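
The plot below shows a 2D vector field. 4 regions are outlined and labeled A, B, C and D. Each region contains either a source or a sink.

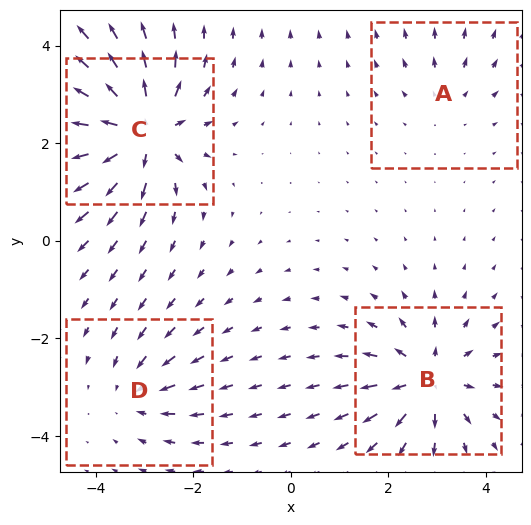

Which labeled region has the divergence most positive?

C

Divergence at each region's feature centre — A: about +3, B: about +7, C: about +9, D: about -4. Region C is most positive.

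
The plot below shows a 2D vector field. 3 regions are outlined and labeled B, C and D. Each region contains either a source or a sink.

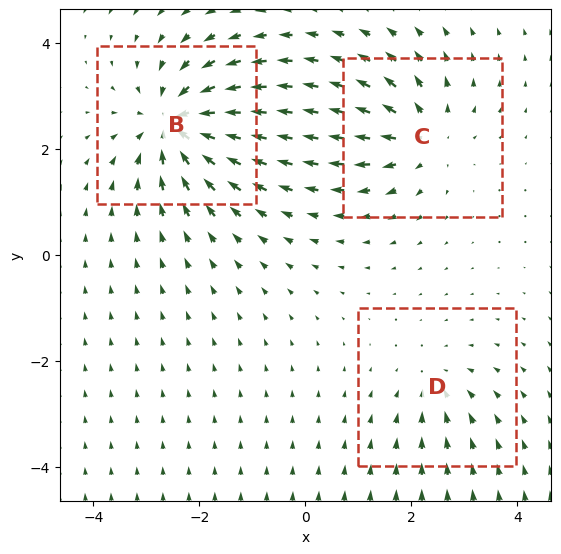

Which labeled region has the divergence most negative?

B

Divergence at each region's feature centre — B: about -5, C: about +4, D: about -2. Region B is most negative.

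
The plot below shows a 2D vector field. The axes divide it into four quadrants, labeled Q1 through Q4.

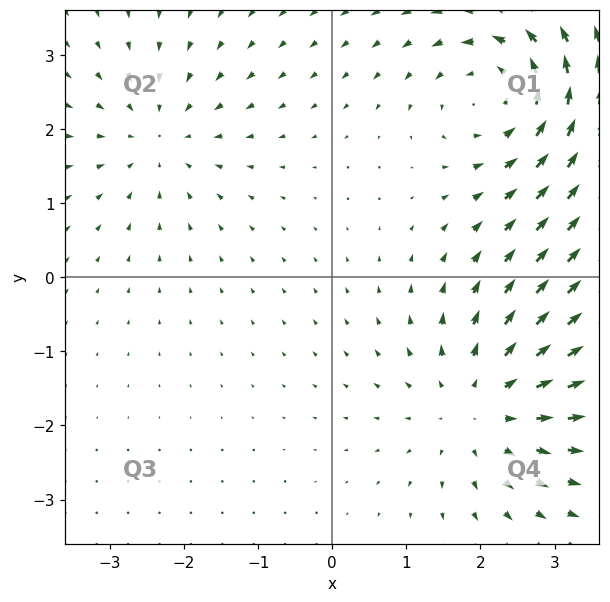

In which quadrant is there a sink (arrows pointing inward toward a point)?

The sink sits at approximately (-2.3, 1.9), which lies in quadrant Q2. The divergence there is about -3, negative as expected for a sink.

Q2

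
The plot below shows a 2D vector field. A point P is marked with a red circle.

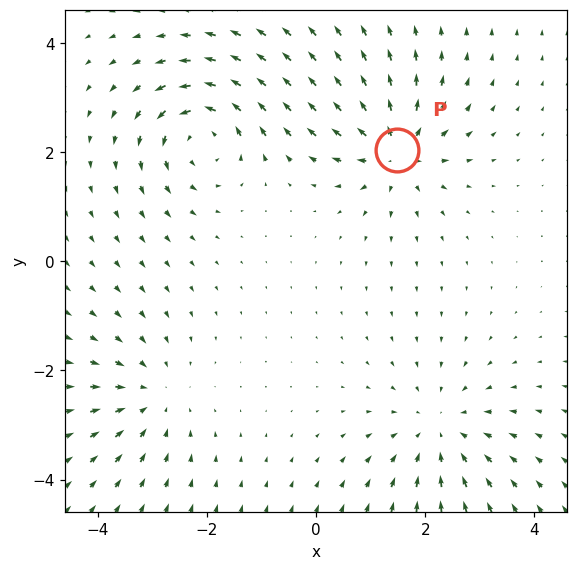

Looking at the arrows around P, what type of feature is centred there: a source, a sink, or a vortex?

source

At P (1.5, 2.0) the arrows spread outward. Divergence about +6, curl ≈0 — positive divergence with near-zero curl is a source.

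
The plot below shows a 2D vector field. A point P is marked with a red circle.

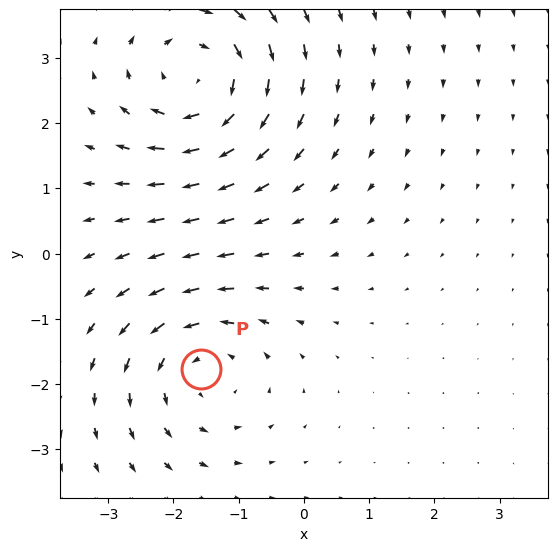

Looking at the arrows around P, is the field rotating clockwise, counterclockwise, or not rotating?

counterclockwise

Near P at (-1.6, -1.8) the arrows circulate counterclockwise. The curl (z-component) there is about +3; positive curl means counterclockwise rotation.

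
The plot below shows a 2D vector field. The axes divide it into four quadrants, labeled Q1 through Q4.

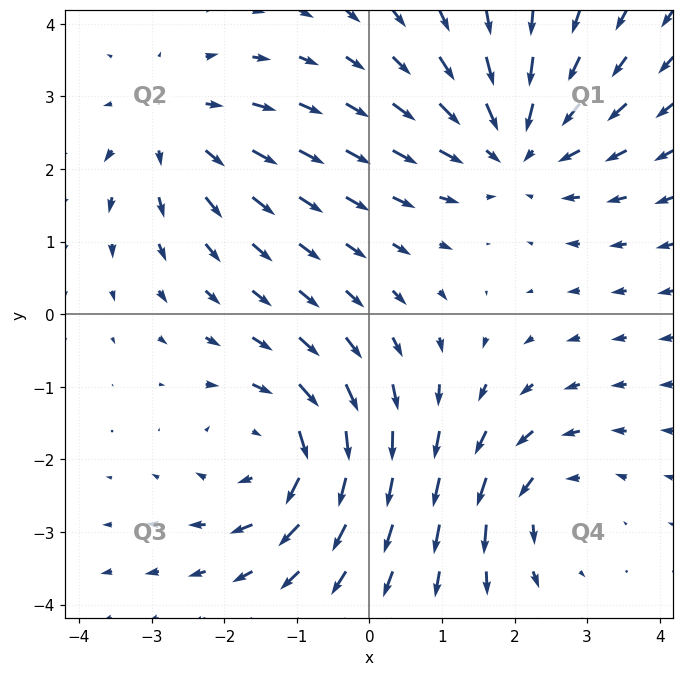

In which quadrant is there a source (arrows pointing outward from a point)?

Q2

The source sits at approximately (-2.7, 2.6), which lies in quadrant Q2. The divergence there is about +3, positive as expected for a source.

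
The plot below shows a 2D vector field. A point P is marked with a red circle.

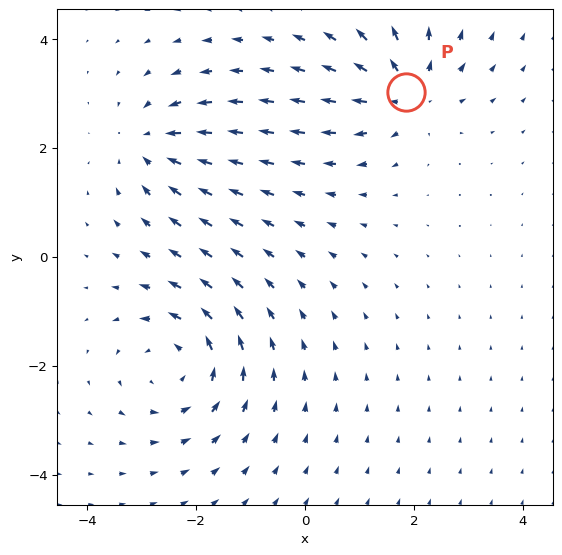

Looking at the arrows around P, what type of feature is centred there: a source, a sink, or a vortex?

source

At P (1.9, 3.0) the arrows spread outward. Divergence about +5, curl ≈0 — positive divergence with near-zero curl is a source.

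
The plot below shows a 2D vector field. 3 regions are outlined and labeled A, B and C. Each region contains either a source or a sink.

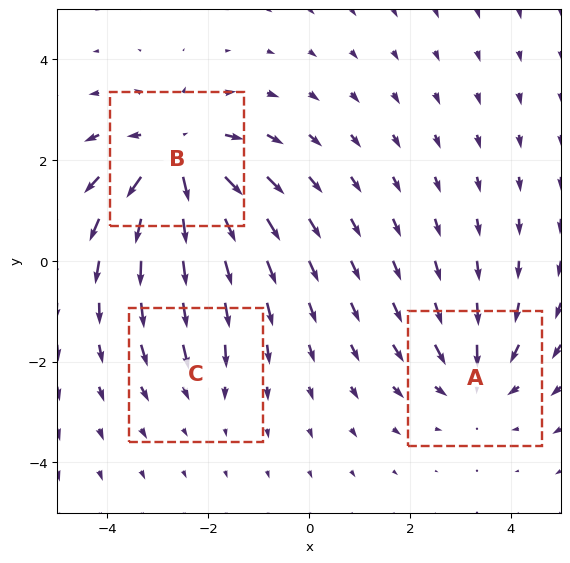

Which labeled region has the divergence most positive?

Divergence at each region's feature centre — A: about -3, B: about +5, C: about -2. Region B is most positive.

B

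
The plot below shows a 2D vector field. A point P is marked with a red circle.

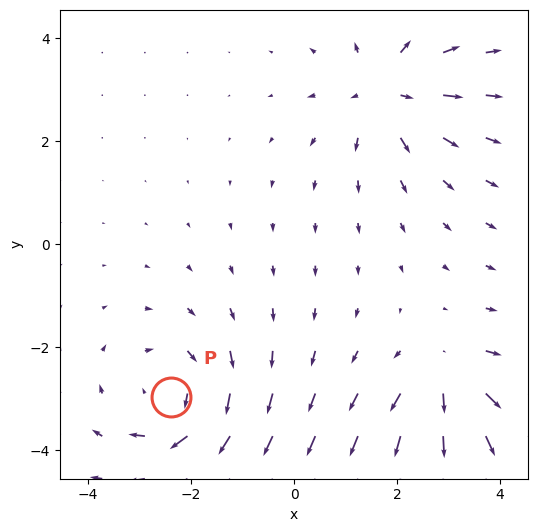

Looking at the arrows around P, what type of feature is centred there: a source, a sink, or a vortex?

At P (-2.4, -3.0) the arrows circulate clockwise. Divergence ≈0, curl about -4 — near-zero divergence with nonzero curl is a vortex.

vortex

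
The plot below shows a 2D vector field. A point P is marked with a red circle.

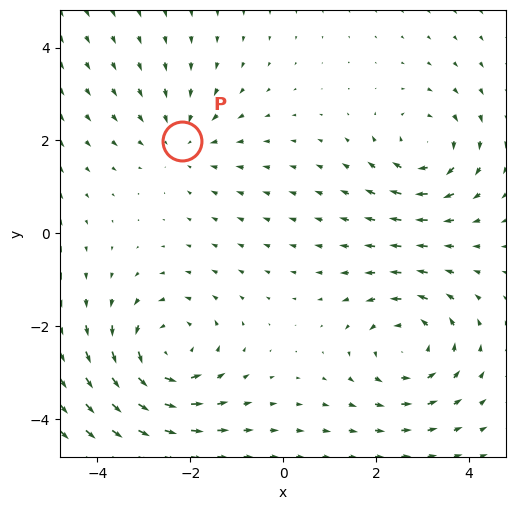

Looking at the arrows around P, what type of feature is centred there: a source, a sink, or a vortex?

At P (-2.2, 2.0) the arrows converge inward. Divergence about -2, curl ≈0 — negative divergence with near-zero curl is a sink.

sink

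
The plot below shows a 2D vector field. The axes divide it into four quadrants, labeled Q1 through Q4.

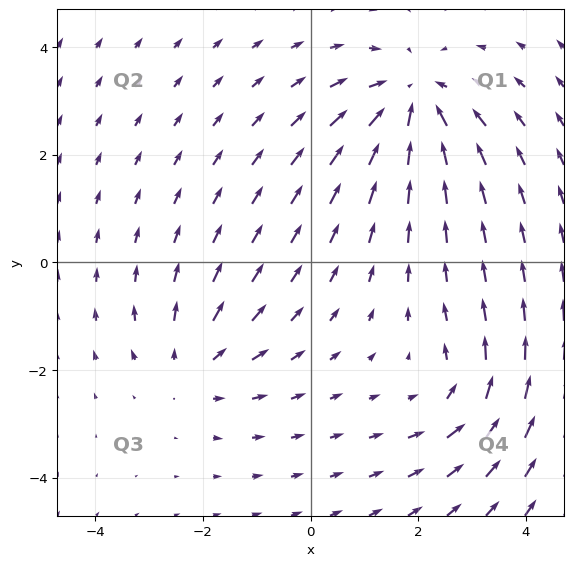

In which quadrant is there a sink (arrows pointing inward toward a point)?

The sink sits at approximately (1.9, 3.0), which lies in quadrant Q1. The divergence there is about -4, negative as expected for a sink.

Q1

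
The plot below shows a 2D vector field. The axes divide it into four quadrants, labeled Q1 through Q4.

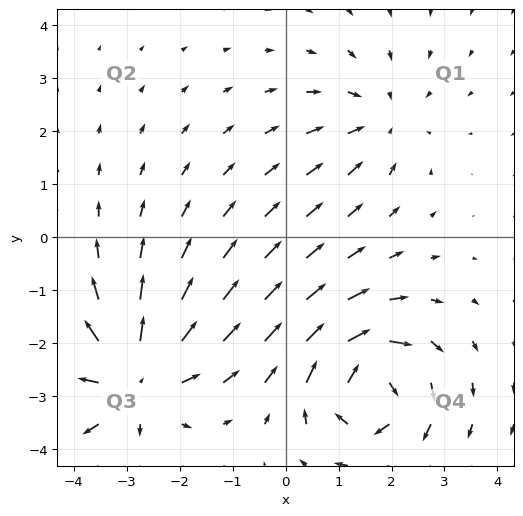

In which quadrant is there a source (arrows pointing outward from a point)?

Q3

The source sits at approximately (-2.9, -2.7), which lies in quadrant Q3. The divergence there is about +5, positive as expected for a source.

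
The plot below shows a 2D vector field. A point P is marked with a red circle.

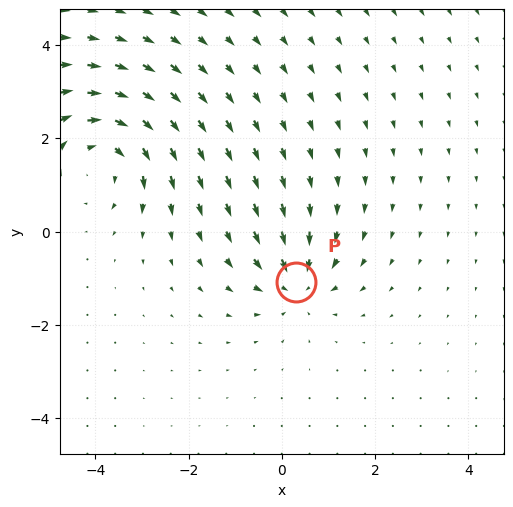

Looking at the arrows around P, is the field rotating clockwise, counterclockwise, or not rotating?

Near P at (0.3, -1.1) the arrows show no circulation. The curl there is ≈0.

not rotating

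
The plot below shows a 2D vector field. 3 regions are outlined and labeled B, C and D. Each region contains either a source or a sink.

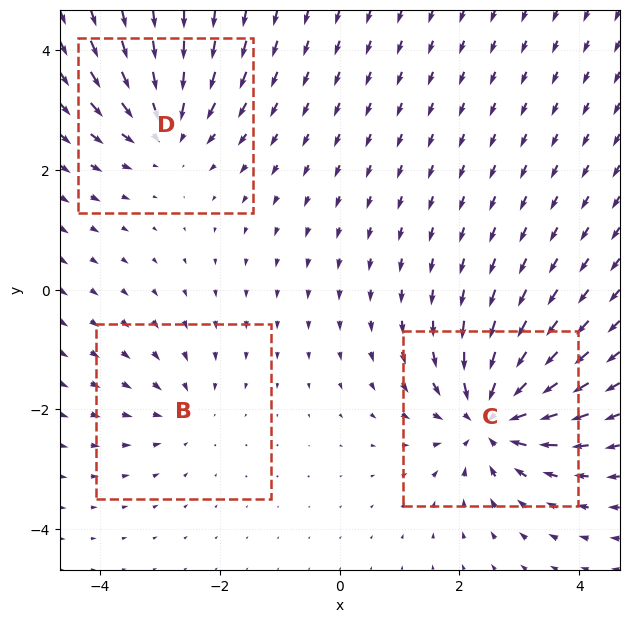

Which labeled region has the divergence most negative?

C

Divergence at each region's feature centre — B: about -2, C: about -6, D: about -4. Region C is most negative.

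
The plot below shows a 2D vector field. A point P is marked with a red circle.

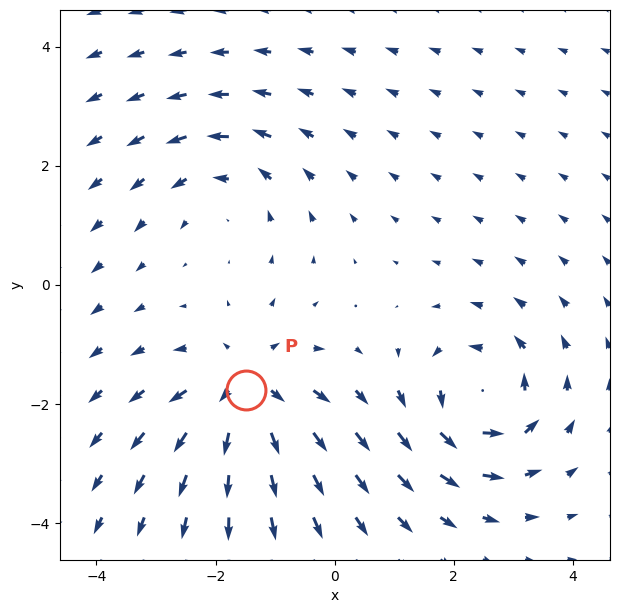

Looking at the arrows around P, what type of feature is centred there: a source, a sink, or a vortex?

source

At P (-1.5, -1.8) the arrows spread outward. Divergence about +5, curl ≈0 — positive divergence with near-zero curl is a source.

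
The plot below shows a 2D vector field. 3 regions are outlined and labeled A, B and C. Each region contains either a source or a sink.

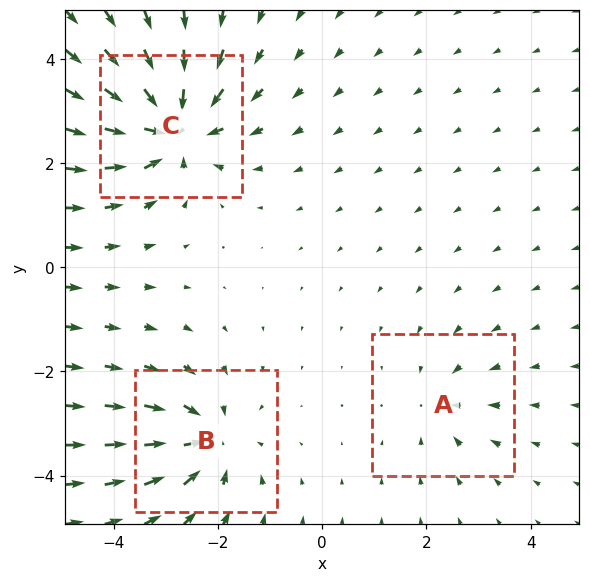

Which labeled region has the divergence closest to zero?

A

Divergence at each region's feature centre — A: about -2, B: about -4, C: about -6. Region A is closest to zero.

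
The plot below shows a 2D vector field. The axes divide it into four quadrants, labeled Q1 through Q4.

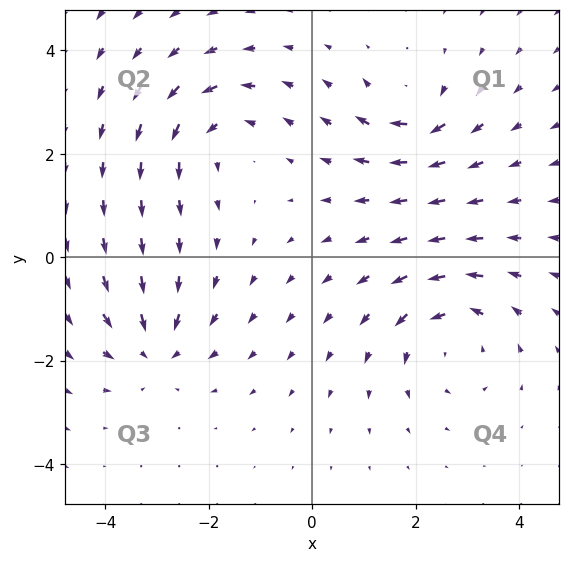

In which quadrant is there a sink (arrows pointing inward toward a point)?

The sink sits at approximately (-3.0, -1.8), which lies in quadrant Q3. The divergence there is about -4, negative as expected for a sink.

Q3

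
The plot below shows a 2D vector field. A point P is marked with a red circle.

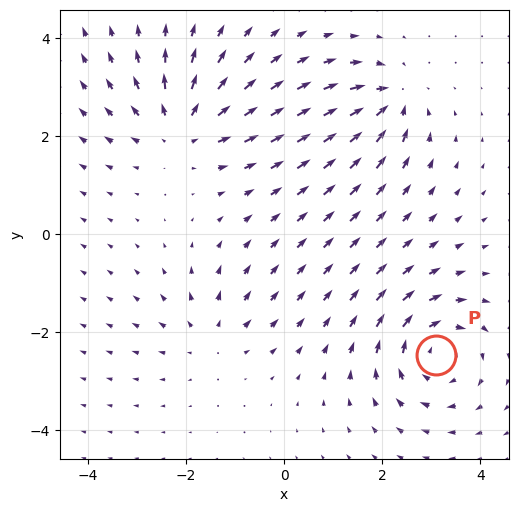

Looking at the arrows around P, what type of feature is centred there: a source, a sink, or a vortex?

vortex

At P (3.1, -2.5) the arrows circulate clockwise. Divergence ≈0, curl about -5 — near-zero divergence with nonzero curl is a vortex.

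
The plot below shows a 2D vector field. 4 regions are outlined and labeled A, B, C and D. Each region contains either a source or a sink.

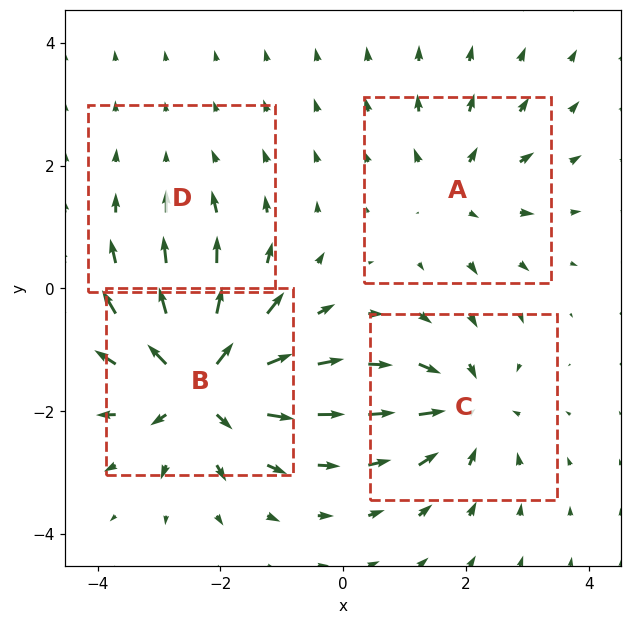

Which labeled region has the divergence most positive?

Divergence at each region's feature centre — A: about +4, B: about +8, C: about -5, D: about -2. Region B is most positive.

B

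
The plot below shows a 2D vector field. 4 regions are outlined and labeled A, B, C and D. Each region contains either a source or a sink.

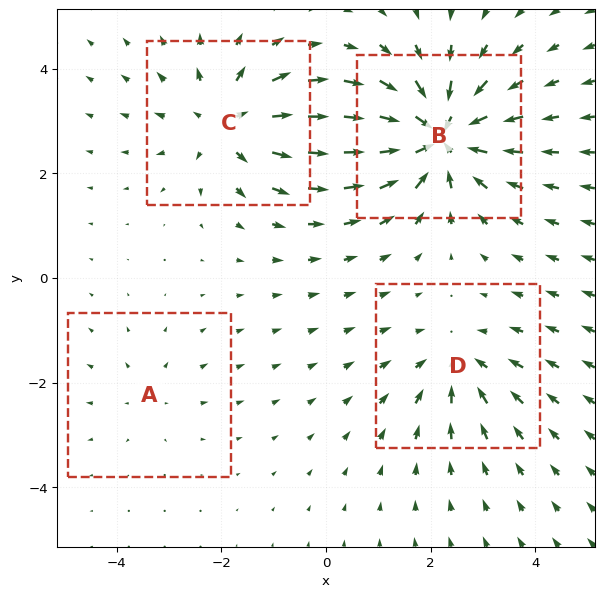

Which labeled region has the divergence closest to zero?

Divergence at each region's feature centre — A: about +2, B: about -7, C: about +5, D: about -4. Region A is closest to zero.

A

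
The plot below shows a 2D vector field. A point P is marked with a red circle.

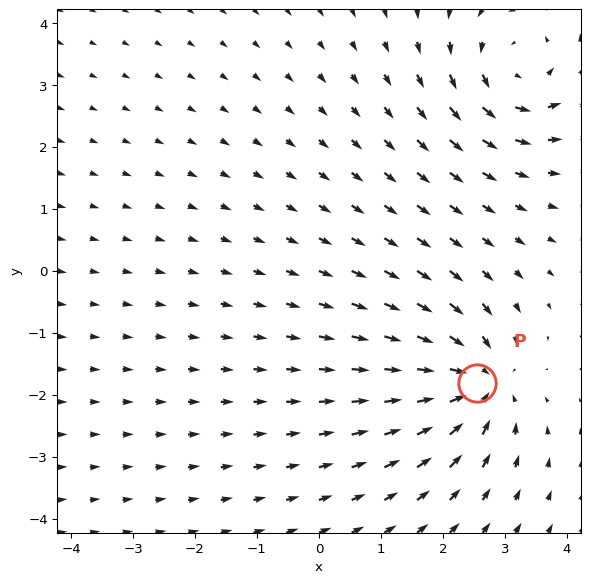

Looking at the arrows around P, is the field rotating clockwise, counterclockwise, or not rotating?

not rotating

Near P at (2.6, -1.8) the arrows show no circulation. The curl there is ≈0.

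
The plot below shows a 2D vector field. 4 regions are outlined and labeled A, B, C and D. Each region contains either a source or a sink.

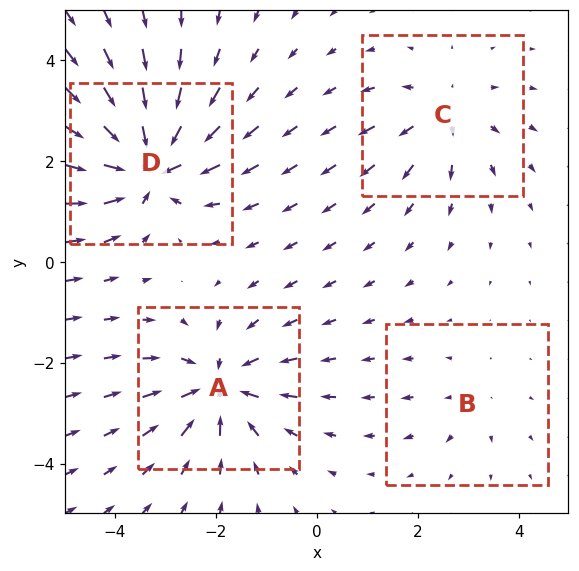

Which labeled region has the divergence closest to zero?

Divergence at each region's feature centre — A: about -6, B: about +2, C: about +4, D: about -7. Region B is closest to zero.

B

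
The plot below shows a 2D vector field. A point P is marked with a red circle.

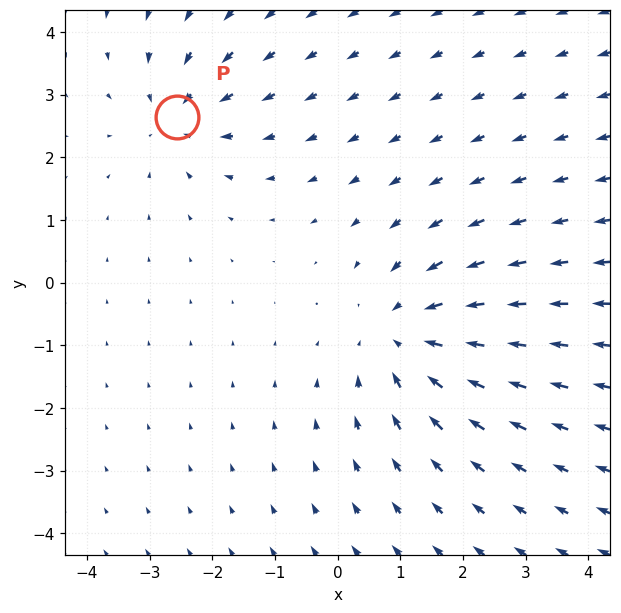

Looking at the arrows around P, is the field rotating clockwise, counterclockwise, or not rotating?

Near P at (-2.6, 2.6) the arrows show no circulation. The curl there is ≈0.

not rotating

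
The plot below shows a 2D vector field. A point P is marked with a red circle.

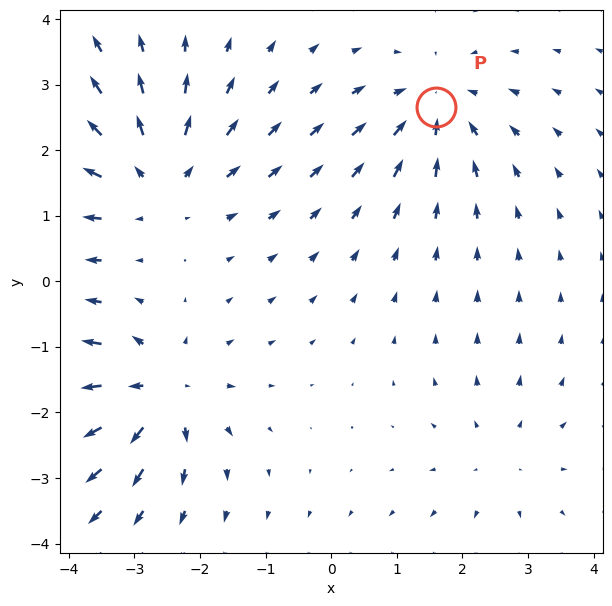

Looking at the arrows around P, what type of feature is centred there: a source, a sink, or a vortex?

sink

At P (1.6, 2.7) the arrows converge inward. Divergence about -4, curl ≈0 — negative divergence with near-zero curl is a sink.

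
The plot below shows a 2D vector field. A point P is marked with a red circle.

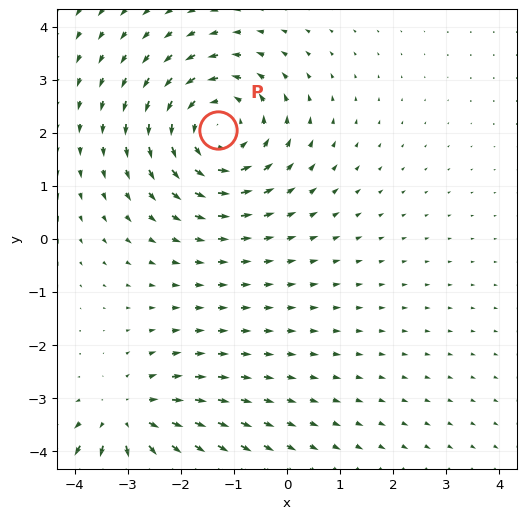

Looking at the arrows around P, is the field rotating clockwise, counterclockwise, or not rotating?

Near P at (-1.3, 2.1) the arrows circulate counterclockwise. The curl (z-component) there is about +4; positive curl means counterclockwise rotation.

counterclockwise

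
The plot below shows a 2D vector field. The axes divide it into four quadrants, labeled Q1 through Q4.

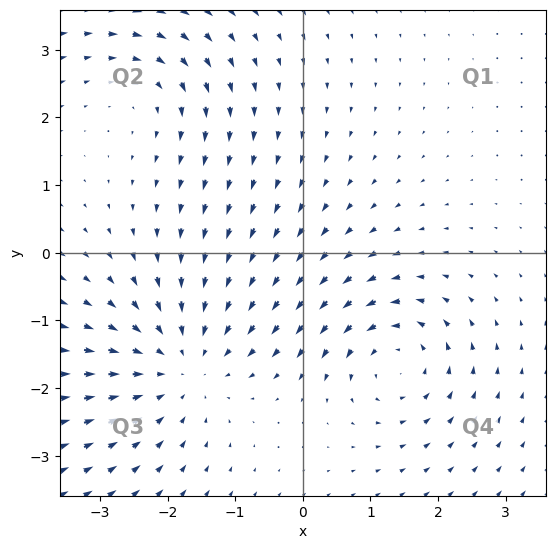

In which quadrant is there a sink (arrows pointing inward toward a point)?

Q3

The sink sits at approximately (-1.8, -1.6), which lies in quadrant Q3. The divergence there is about -4, negative as expected for a sink.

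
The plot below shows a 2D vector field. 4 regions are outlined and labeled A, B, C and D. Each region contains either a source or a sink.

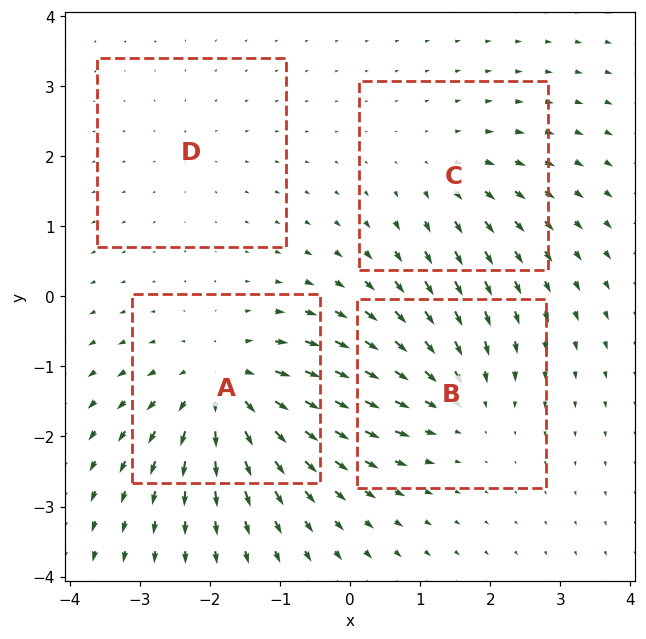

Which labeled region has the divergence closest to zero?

D

Divergence at each region's feature centre — A: about +7, B: about -5, C: about +3, D: about +2. Region D is closest to zero.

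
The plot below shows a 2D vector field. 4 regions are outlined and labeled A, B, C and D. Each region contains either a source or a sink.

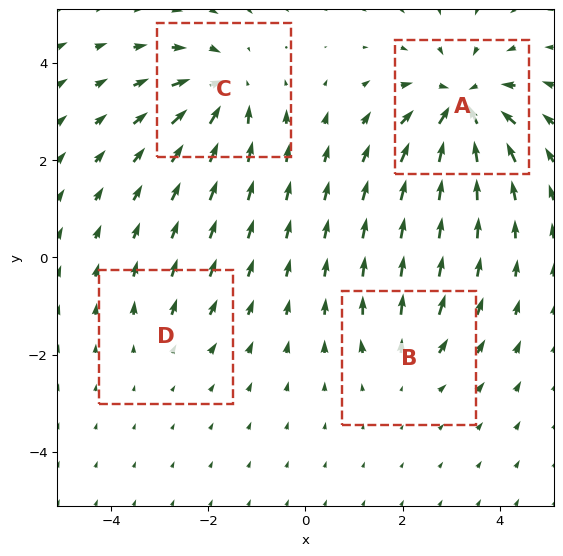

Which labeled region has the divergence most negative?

Divergence at each region's feature centre — A: about -8, B: about +3, C: about -6, D: about +2. Region A is most negative.

A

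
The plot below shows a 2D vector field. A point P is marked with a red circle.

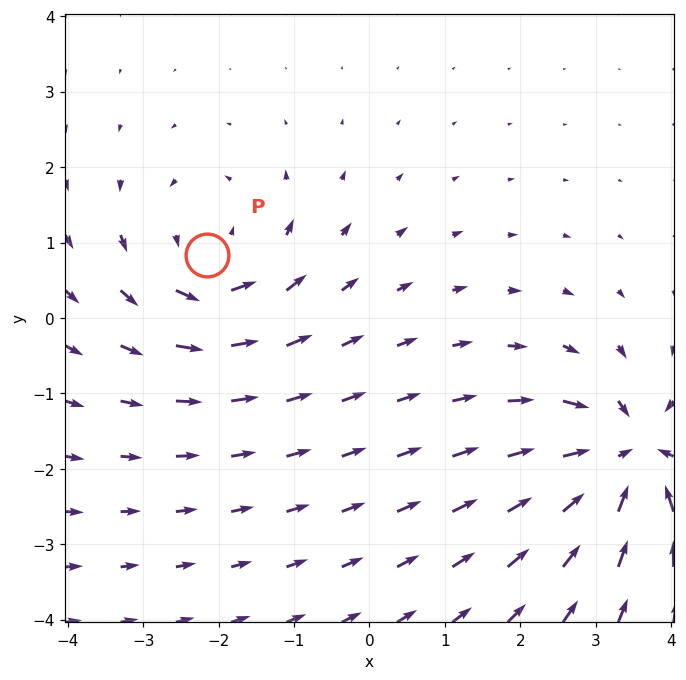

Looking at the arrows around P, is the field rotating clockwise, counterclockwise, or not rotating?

Near P at (-2.1, 0.8) the arrows circulate counterclockwise. The curl (z-component) there is about +4; positive curl means counterclockwise rotation.

counterclockwise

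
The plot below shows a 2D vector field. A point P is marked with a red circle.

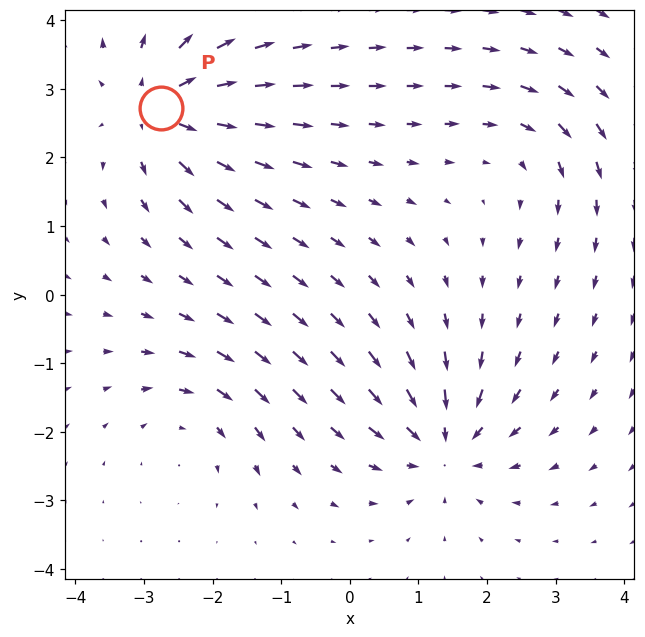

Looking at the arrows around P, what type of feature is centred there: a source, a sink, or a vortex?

source

At P (-2.8, 2.7) the arrows spread outward. Divergence about +6, curl ≈0 — positive divergence with near-zero curl is a source.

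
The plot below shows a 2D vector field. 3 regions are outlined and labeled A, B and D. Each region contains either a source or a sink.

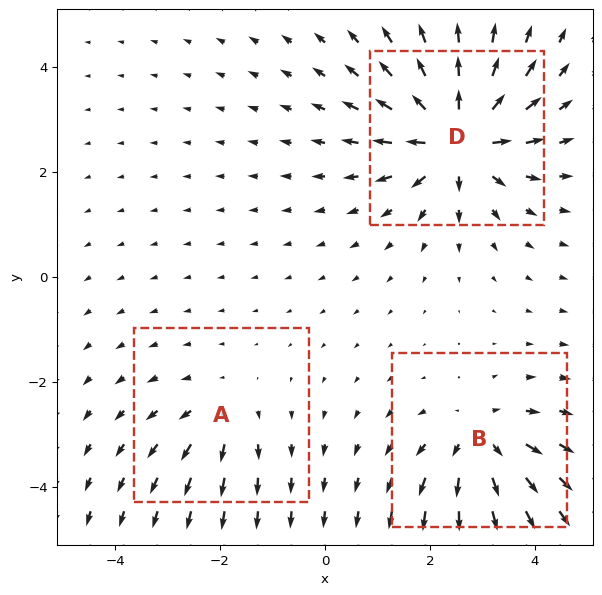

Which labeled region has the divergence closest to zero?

A

Divergence at each region's feature centre — A: about +2, B: about +4, D: about +6. Region A is closest to zero.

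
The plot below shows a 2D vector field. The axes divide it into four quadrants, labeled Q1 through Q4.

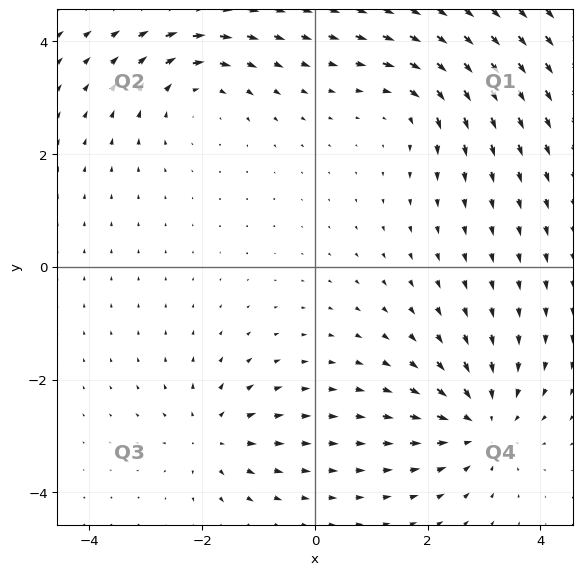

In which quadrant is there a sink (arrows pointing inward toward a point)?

The sink sits at approximately (2.9, -2.8), which lies in quadrant Q4. The divergence there is about -5, negative as expected for a sink.

Q4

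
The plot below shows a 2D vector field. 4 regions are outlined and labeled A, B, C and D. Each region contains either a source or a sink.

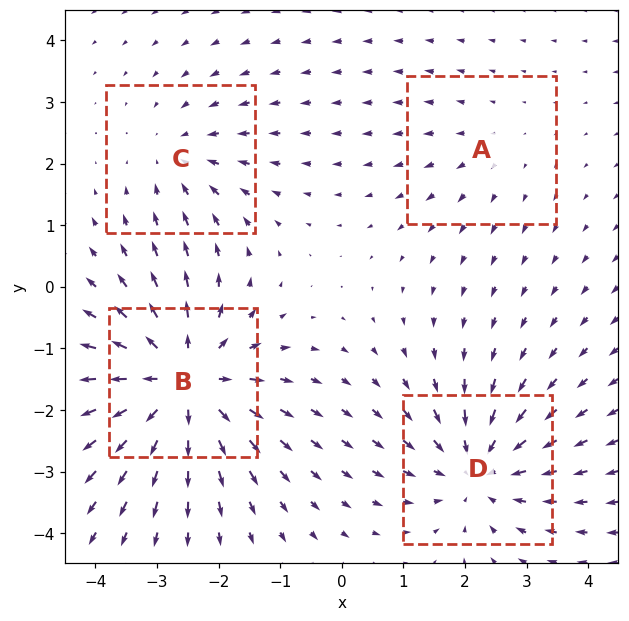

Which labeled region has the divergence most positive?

Divergence at each region's feature centre — A: about +2, B: about +7, C: about -3, D: about -5. Region B is most positive.

B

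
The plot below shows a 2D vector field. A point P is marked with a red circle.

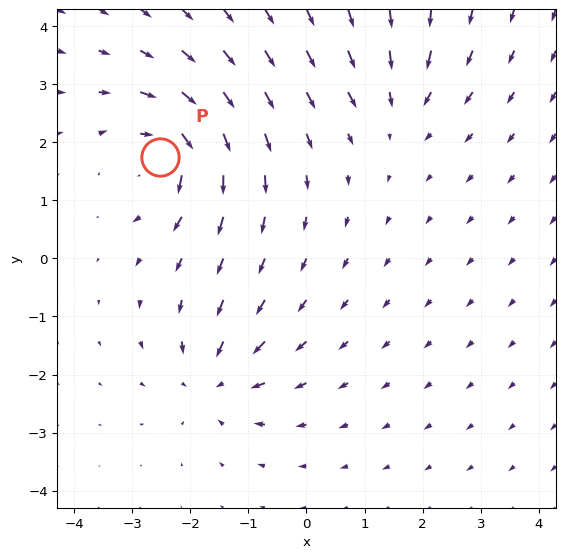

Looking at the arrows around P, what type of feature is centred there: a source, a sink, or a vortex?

vortex

At P (-2.5, 1.7) the arrows circulate clockwise. Divergence ≈0, curl about -6 — near-zero divergence with nonzero curl is a vortex.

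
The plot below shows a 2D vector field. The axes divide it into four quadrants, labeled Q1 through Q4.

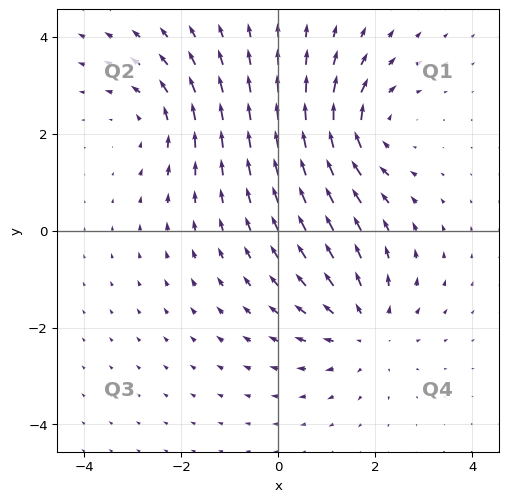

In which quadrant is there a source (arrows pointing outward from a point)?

Q4

The source sits at approximately (1.8, -2.0), which lies in quadrant Q4. The divergence there is about +3, positive as expected for a source.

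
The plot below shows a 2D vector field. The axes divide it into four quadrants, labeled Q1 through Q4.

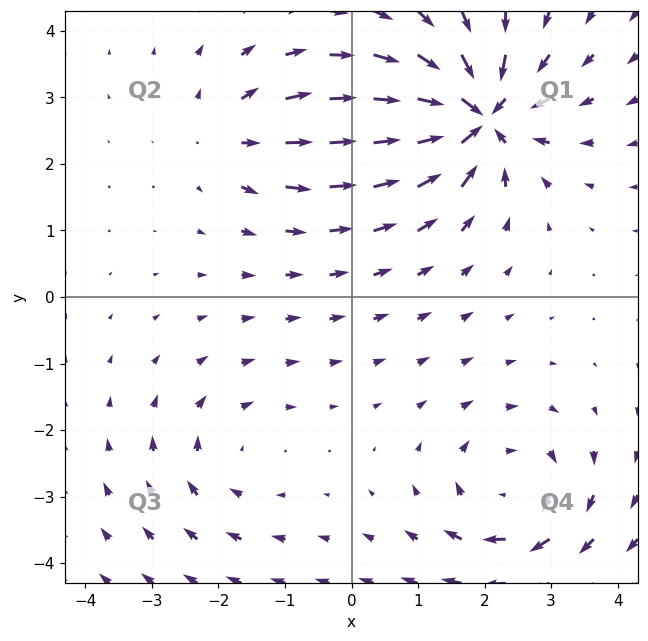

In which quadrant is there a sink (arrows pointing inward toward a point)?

Q1

The sink sits at approximately (1.9, 2.7), which lies in quadrant Q1. The divergence there is about -7, negative as expected for a sink.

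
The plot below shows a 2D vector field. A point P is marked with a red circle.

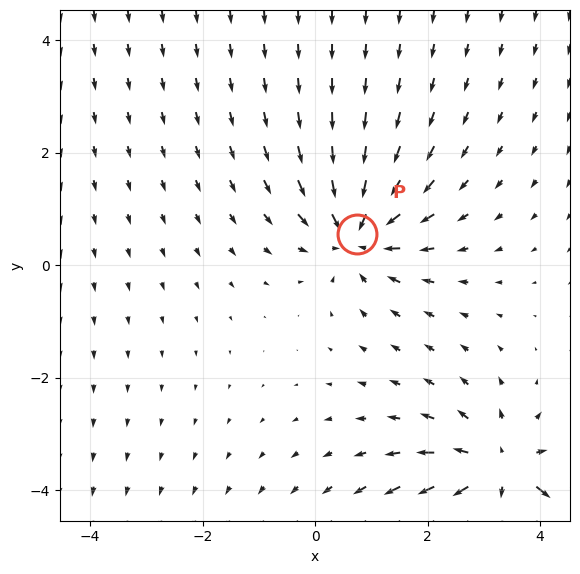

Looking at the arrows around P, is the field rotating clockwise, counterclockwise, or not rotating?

not rotating

Near P at (0.7, 0.6) the arrows show no circulation. The curl there is ≈0.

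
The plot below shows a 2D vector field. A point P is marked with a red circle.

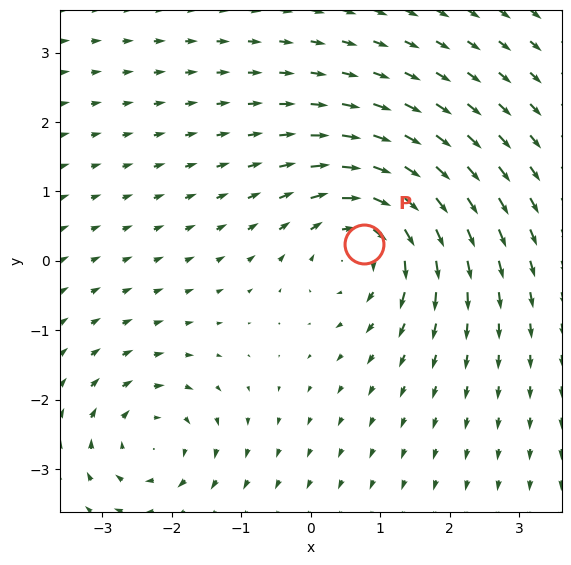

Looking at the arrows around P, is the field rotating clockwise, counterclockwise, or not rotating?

clockwise

Near P at (0.8, 0.2) the arrows circulate clockwise. The curl (z-component) there is about -5; negative curl means clockwise rotation.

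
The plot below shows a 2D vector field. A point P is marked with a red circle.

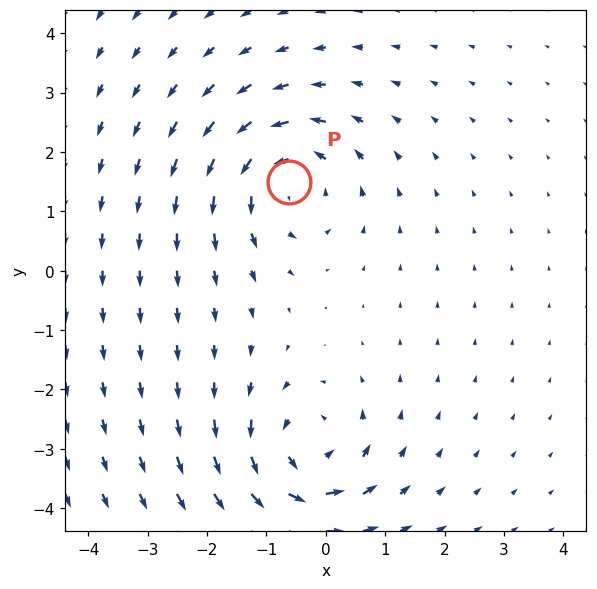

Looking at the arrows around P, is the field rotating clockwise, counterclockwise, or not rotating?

Near P at (-0.6, 1.5) the arrows circulate counterclockwise. The curl (z-component) there is about +3; positive curl means counterclockwise rotation.

counterclockwise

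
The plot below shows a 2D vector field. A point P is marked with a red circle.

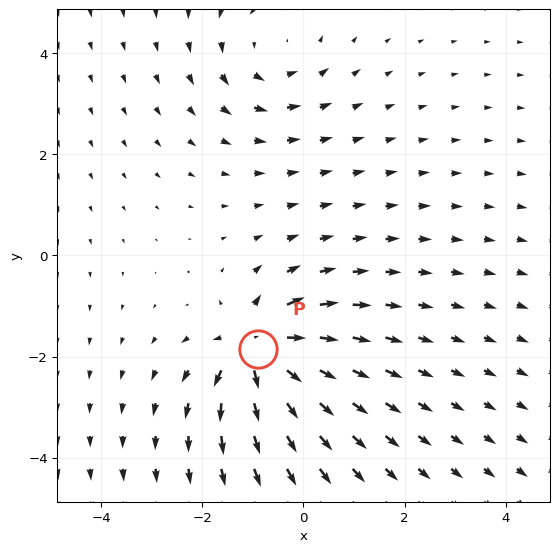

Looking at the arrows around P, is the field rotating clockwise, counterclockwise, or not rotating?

not rotating

Near P at (-0.9, -1.8) the arrows show no circulation. The curl there is ≈0.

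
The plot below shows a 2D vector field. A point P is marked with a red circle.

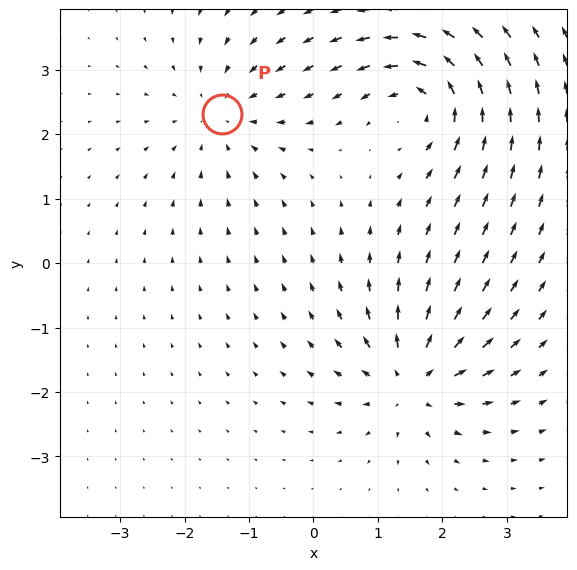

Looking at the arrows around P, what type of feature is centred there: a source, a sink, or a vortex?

sink

At P (-1.4, 2.3) the arrows converge inward. Divergence about -4, curl ≈0 — negative divergence with near-zero curl is a sink.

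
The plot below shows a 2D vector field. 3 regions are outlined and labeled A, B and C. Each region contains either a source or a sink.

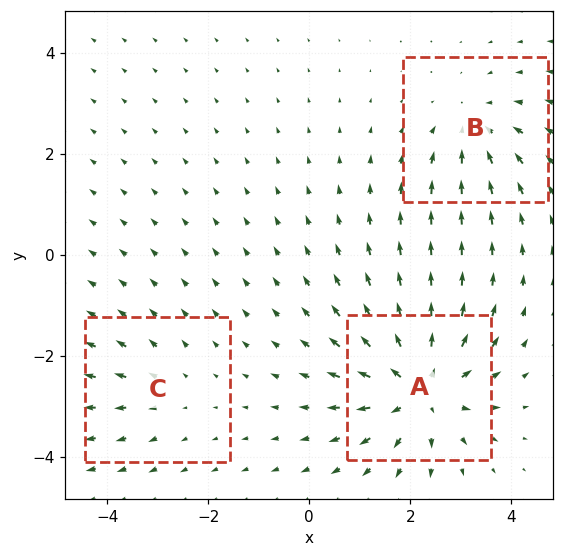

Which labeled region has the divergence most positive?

Divergence at each region's feature centre — A: about +5, B: about -3, C: about +2. Region A is most positive.

A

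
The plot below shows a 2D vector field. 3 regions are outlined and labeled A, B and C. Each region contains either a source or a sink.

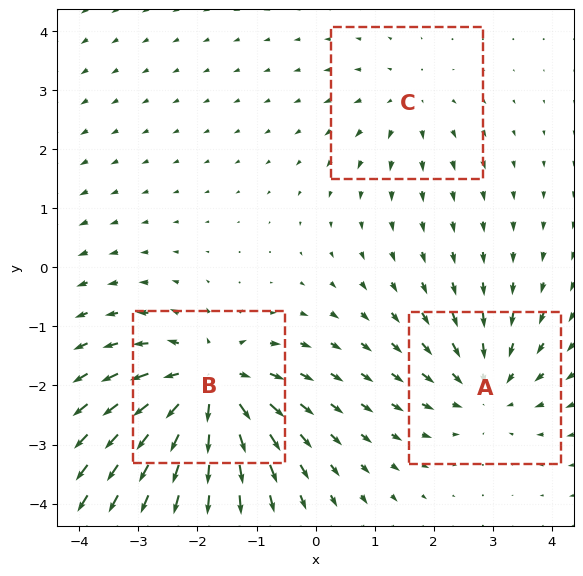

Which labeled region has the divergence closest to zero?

Divergence at each region's feature centre — A: about -3, B: about +5, C: about +2. Region C is closest to zero.

C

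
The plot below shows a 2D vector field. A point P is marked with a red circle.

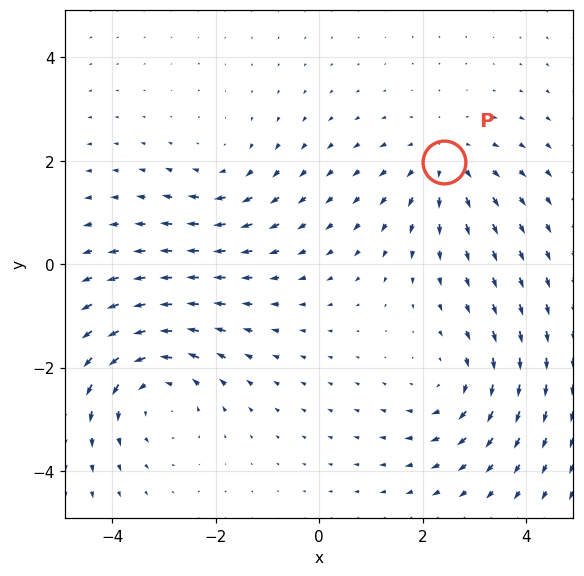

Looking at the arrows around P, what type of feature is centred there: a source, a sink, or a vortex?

source

At P (2.4, 2.0) the arrows spread outward. Divergence about +3, curl ≈0 — positive divergence with near-zero curl is a source.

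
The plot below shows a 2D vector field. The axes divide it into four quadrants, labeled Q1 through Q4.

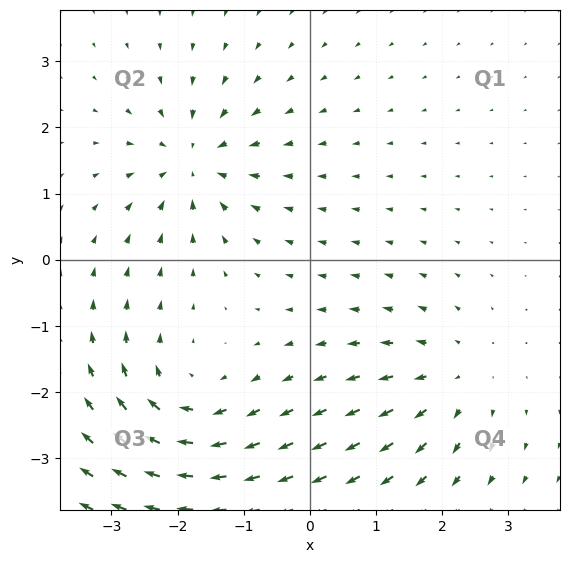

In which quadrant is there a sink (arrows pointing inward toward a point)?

The sink sits at approximately (-1.8, 1.5), which lies in quadrant Q2. The divergence there is about -5, negative as expected for a sink.

Q2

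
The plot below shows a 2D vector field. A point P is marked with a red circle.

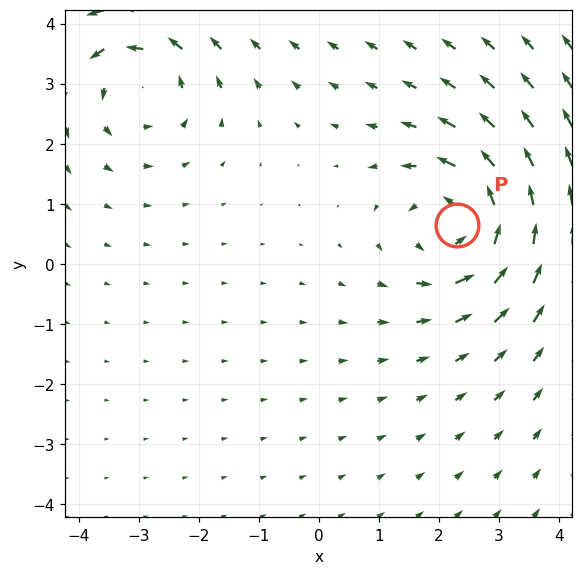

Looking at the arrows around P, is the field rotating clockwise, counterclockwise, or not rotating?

Near P at (2.3, 0.6) the arrows circulate counterclockwise. The curl (z-component) there is about +4; positive curl means counterclockwise rotation.

counterclockwise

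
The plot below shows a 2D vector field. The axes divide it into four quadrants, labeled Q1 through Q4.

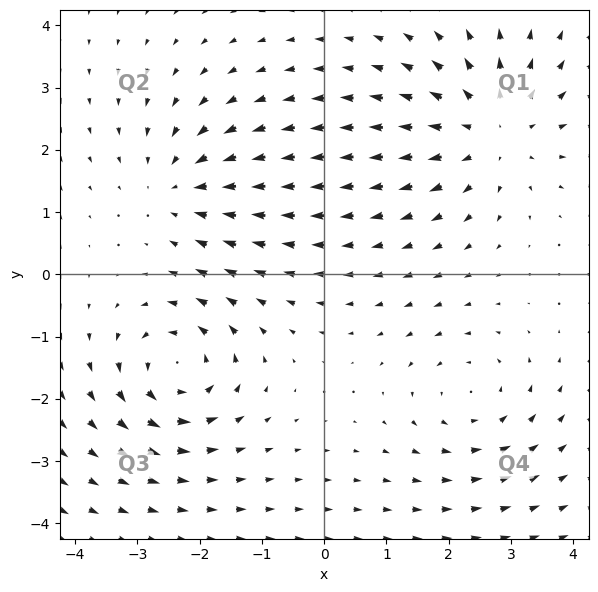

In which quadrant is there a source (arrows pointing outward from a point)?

Q1

The source sits at approximately (2.7, 2.3), which lies in quadrant Q1. The divergence there is about +4, positive as expected for a source.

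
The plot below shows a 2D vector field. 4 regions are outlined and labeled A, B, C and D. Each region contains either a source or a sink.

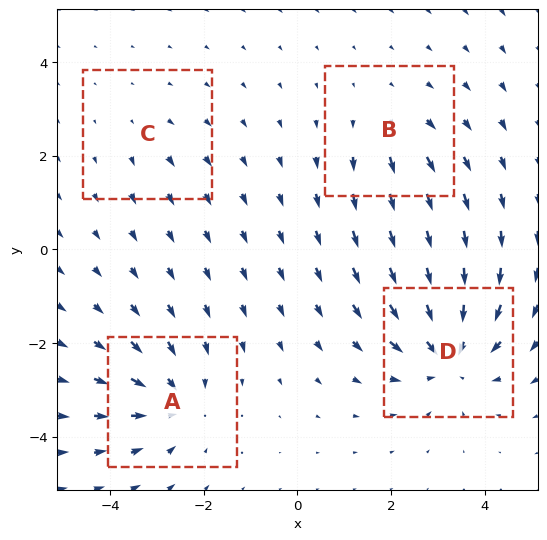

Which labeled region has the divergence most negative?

Divergence at each region's feature centre — A: about -4, B: about +3, C: about +2, D: about -6. Region D is most negative.

D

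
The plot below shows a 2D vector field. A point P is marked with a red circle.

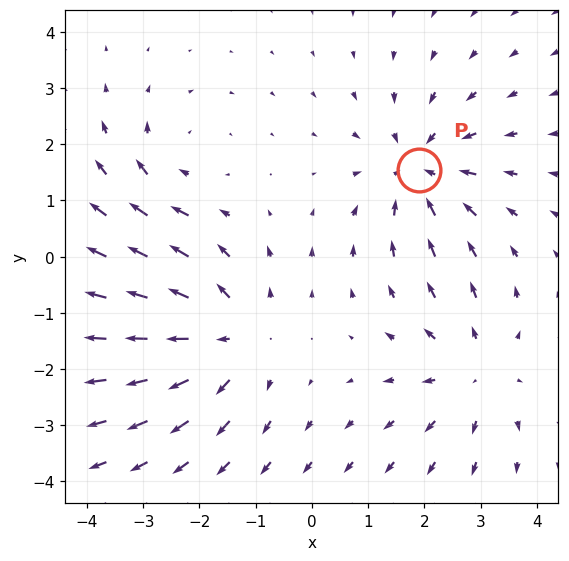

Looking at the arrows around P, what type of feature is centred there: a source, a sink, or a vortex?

At P (1.9, 1.5) the arrows converge inward. Divergence about -4, curl ≈0 — negative divergence with near-zero curl is a sink.

sink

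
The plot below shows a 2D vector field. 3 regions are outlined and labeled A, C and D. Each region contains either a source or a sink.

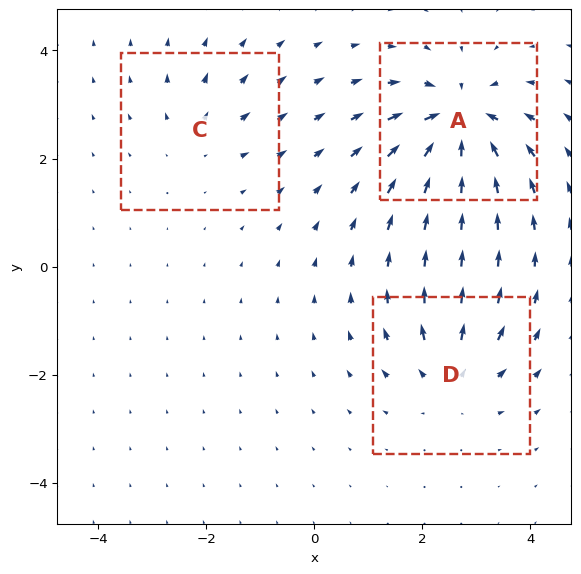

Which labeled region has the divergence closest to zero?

C

Divergence at each region's feature centre — A: about -6, C: about +2, D: about +4. Region C is closest to zero.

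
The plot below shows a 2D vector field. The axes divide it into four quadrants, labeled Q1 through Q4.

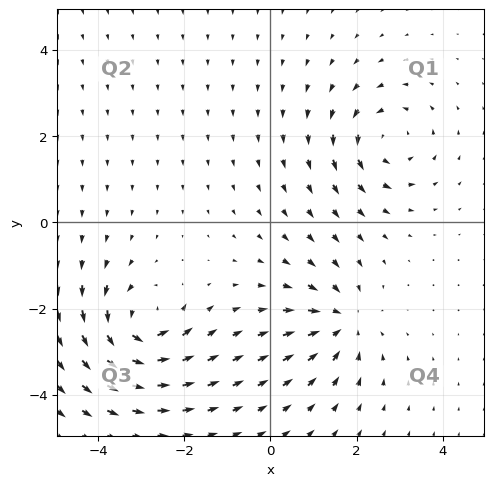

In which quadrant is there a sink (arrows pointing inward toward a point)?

Q4

The sink sits at approximately (1.7, -2.3), which lies in quadrant Q4. The divergence there is about -4, negative as expected for a sink.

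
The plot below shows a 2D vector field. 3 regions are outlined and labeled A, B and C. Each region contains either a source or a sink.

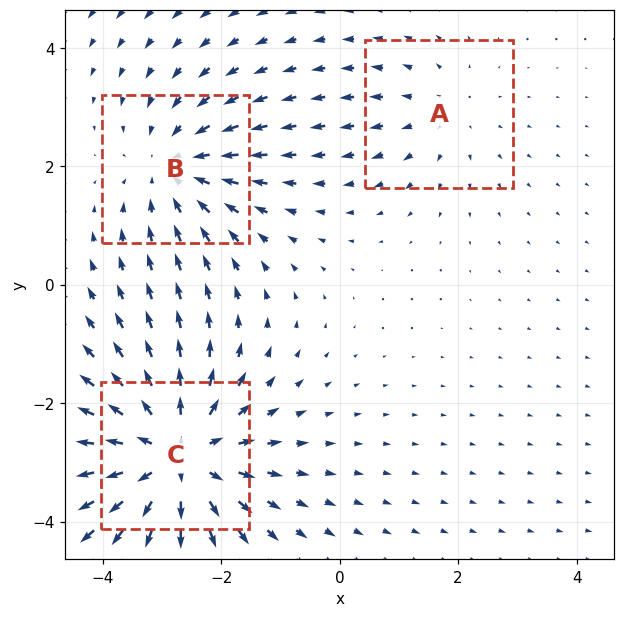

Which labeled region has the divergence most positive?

Divergence at each region's feature centre — A: about +2, B: about -3, C: about +4. Region C is most positive.

C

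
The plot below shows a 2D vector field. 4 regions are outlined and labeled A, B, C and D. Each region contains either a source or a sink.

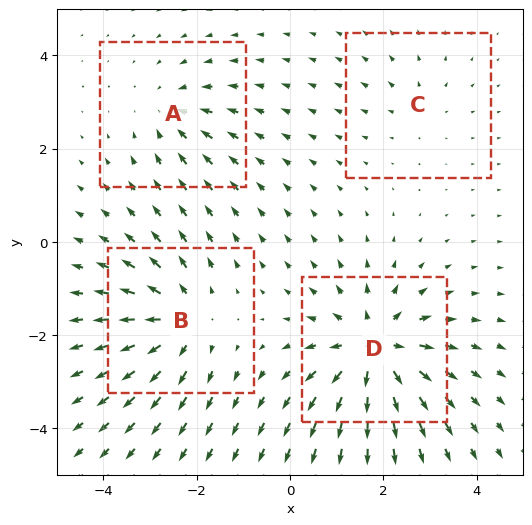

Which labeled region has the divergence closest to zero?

Divergence at each region's feature centre — A: about -3, B: about +5, C: about +2, D: about +7. Region C is closest to zero.

C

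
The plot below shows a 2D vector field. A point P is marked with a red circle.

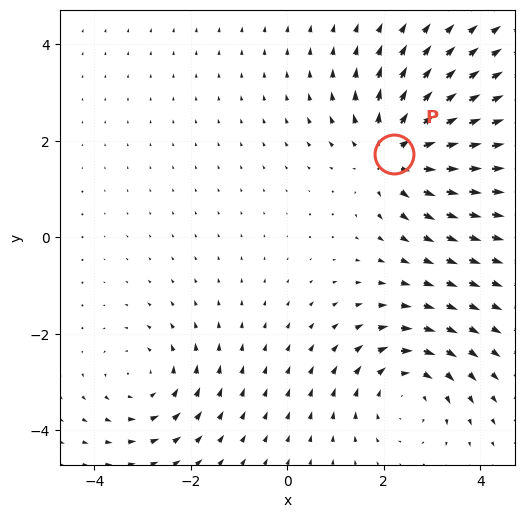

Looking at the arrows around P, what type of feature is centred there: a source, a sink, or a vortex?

At P (2.2, 1.7) the arrows spread outward. Divergence about +5, curl ≈0 — positive divergence with near-zero curl is a source.

source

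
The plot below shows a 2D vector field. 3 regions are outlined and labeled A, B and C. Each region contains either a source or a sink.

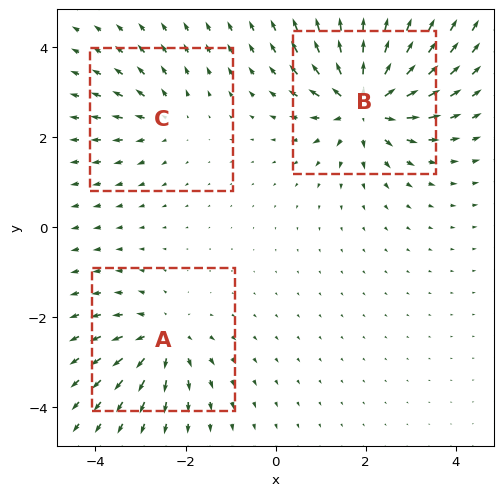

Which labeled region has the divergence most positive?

Divergence at each region's feature centre — A: about +4, B: about +6, C: about +3. Region B is most positive.

B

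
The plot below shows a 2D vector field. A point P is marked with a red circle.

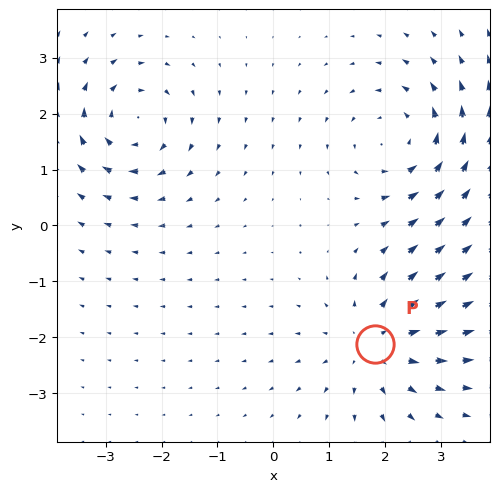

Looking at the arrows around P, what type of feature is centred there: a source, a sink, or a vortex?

At P (1.8, -2.1) the arrows spread outward. Divergence about +3, curl ≈0 — positive divergence with near-zero curl is a source.

source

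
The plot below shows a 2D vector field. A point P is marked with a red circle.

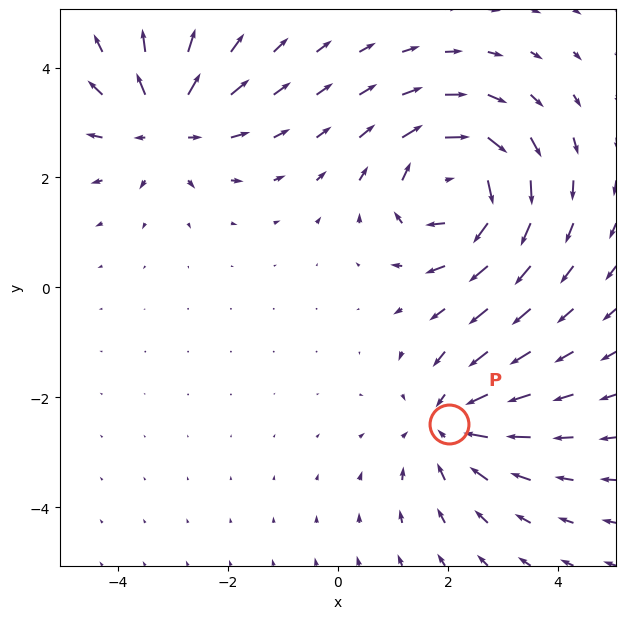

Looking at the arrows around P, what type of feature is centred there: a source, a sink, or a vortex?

At P (2.0, -2.5) the arrows converge inward. Divergence about -3, curl ≈0 — negative divergence with near-zero curl is a sink.

sink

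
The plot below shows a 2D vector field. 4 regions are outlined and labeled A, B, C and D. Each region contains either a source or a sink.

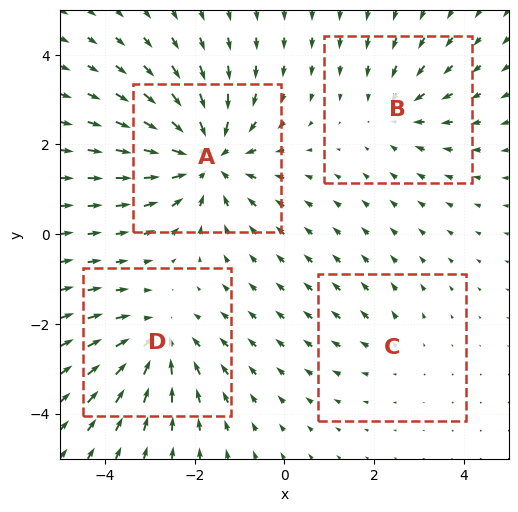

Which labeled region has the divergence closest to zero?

C

Divergence at each region's feature centre — A: about -6, B: about -3, C: about +2, D: about -4. Region C is closest to zero.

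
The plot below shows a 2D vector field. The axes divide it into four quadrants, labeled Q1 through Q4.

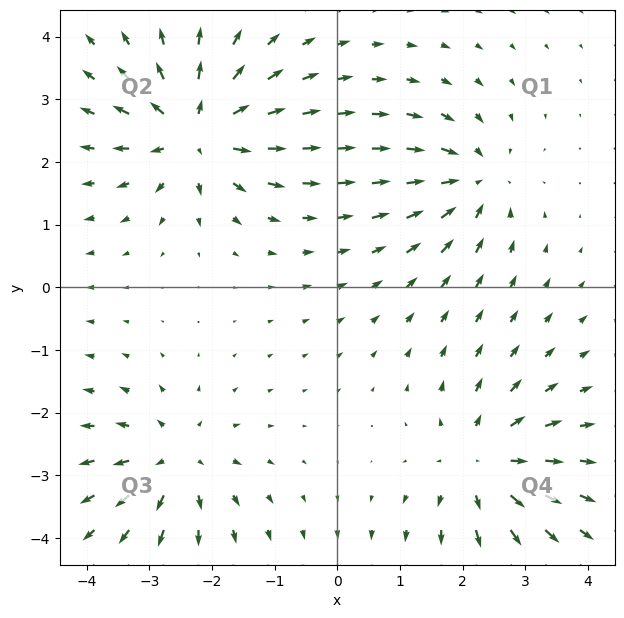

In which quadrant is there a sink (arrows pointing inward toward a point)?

Q1

The sink sits at approximately (2.2, 1.7), which lies in quadrant Q1. The divergence there is about -4, negative as expected for a sink.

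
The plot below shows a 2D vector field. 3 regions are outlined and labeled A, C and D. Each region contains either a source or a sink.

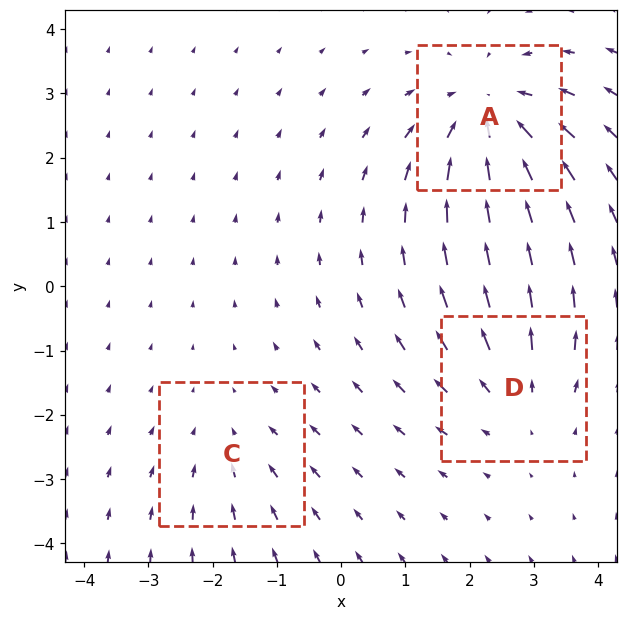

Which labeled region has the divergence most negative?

Divergence at each region's feature centre — A: about -4, C: about -2, D: about +3. Region A is most negative.

A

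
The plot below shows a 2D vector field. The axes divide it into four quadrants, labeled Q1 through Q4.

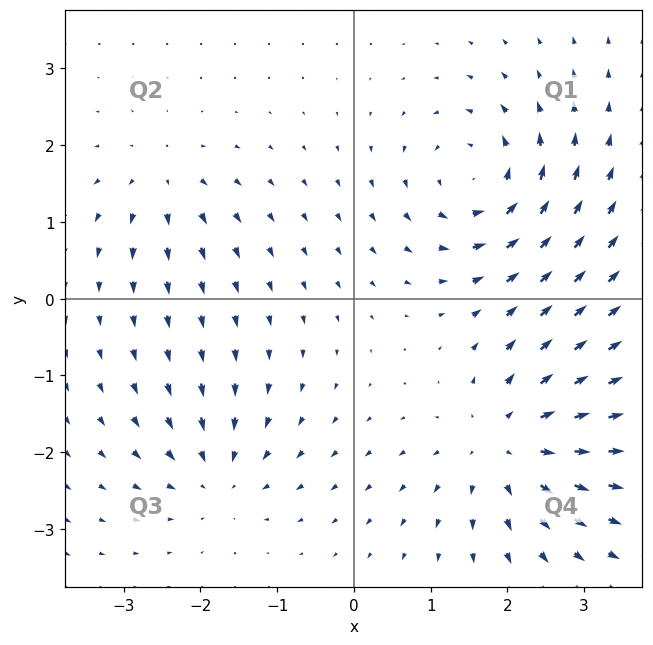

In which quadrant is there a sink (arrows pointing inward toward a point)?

Q3

The sink sits at approximately (-1.8, -2.3), which lies in quadrant Q3. The divergence there is about -4, negative as expected for a sink.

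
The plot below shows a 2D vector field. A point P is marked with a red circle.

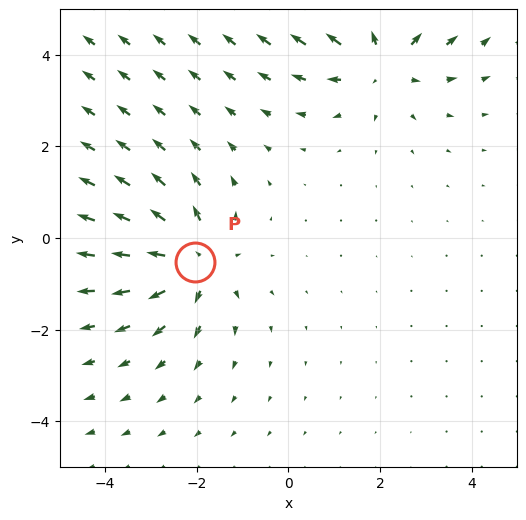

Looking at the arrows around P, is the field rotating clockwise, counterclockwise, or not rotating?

not rotating

Near P at (-2.0, -0.5) the arrows show no circulation. The curl there is ≈0.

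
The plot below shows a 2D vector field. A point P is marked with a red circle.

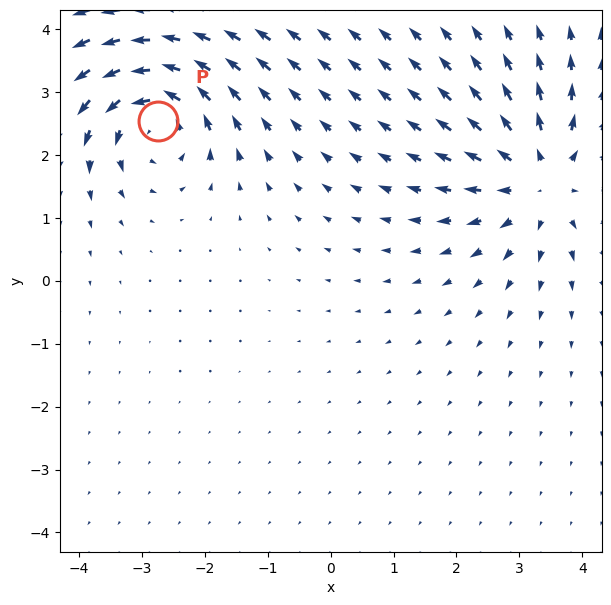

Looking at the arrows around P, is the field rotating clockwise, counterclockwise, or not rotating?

counterclockwise

Near P at (-2.8, 2.5) the arrows circulate counterclockwise. The curl (z-component) there is about +5; positive curl means counterclockwise rotation.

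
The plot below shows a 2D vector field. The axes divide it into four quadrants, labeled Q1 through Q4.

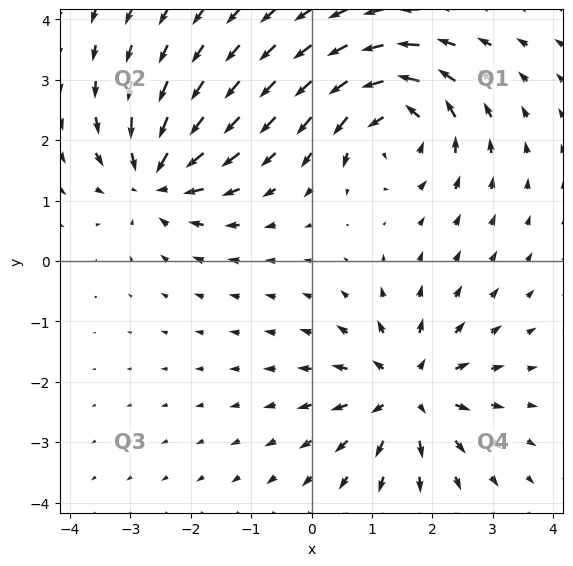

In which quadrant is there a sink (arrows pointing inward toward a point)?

The sink sits at approximately (-2.6, 1.4), which lies in quadrant Q2. The divergence there is about -4, negative as expected for a sink.

Q2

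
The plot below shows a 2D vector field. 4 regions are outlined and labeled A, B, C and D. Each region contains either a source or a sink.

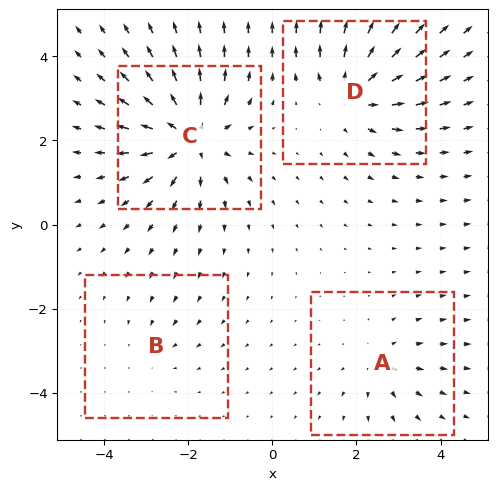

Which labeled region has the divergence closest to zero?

Divergence at each region's feature centre — A: about +4, B: about -2, C: about +8, D: about +6. Region B is closest to zero.

B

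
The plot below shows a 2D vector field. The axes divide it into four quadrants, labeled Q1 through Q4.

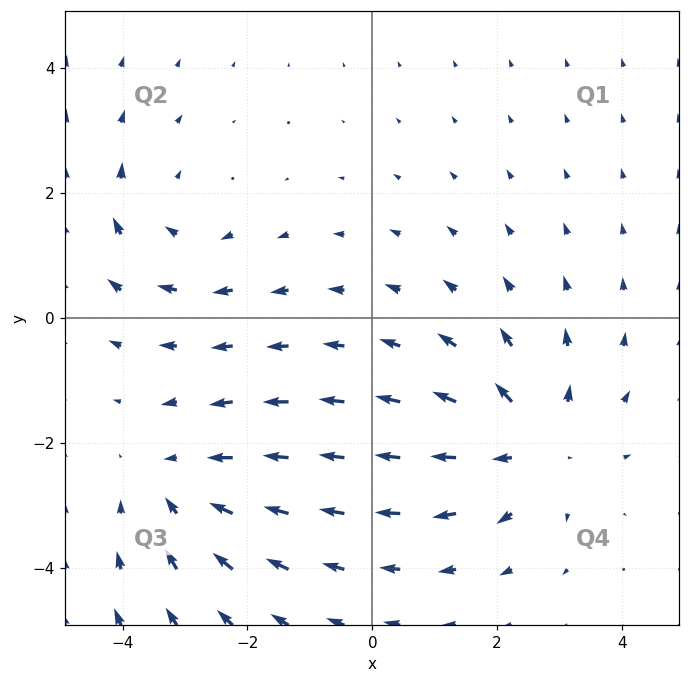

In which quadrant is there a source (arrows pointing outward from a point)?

The source sits at approximately (2.6, -2.0), which lies in quadrant Q4. The divergence there is about +3, positive as expected for a source.

Q4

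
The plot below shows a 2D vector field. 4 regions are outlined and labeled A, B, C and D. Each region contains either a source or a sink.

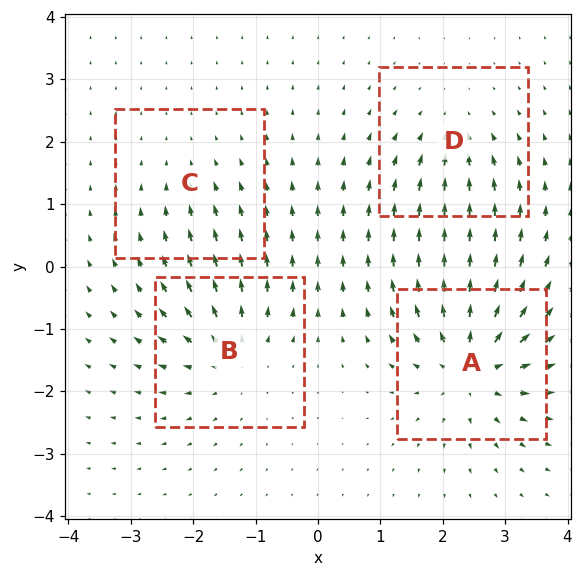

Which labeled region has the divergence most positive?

Divergence at each region's feature centre — A: about +8, B: about +5, C: about -2, D: about -4. Region A is most positive.

A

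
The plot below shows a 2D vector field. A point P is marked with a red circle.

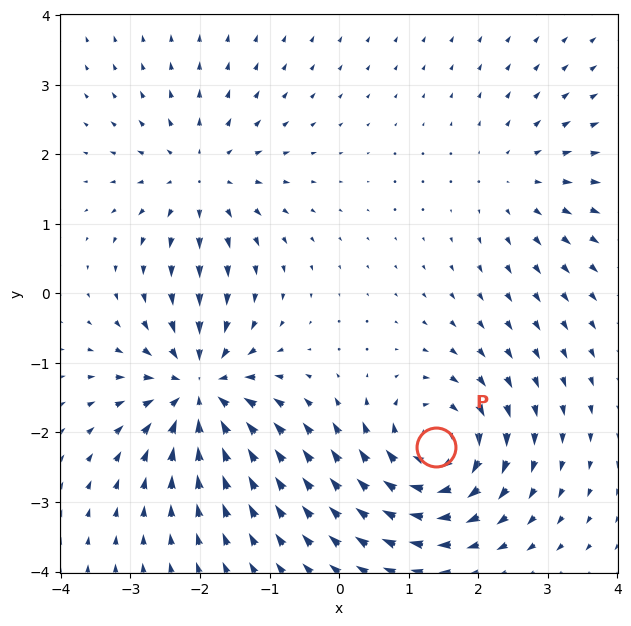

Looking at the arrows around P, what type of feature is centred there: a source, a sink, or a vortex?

vortex

At P (1.4, -2.2) the arrows circulate clockwise. Divergence ≈0, curl about -7 — near-zero divergence with nonzero curl is a vortex.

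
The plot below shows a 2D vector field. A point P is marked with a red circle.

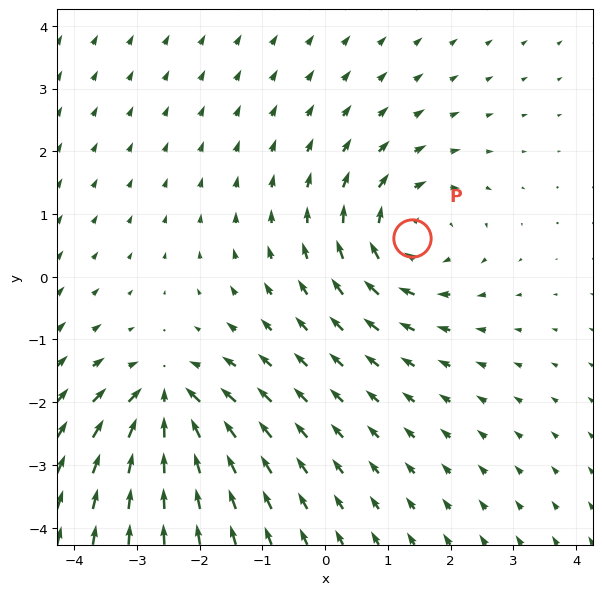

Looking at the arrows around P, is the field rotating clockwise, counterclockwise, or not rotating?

clockwise

Near P at (1.4, 0.6) the arrows circulate clockwise. The curl (z-component) there is about -4; negative curl means clockwise rotation.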